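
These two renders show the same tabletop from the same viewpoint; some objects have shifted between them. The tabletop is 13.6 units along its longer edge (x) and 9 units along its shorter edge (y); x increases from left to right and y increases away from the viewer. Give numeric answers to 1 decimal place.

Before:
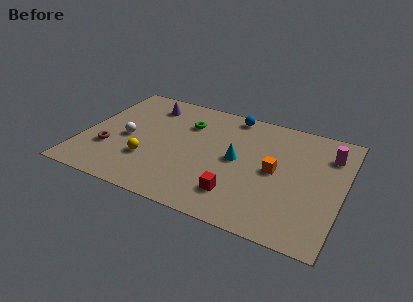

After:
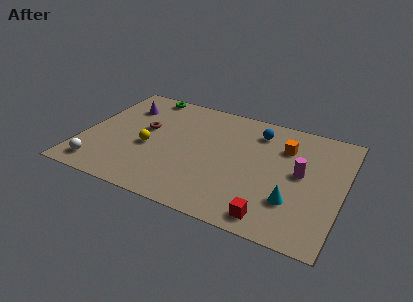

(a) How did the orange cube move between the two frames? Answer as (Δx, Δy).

(0.3, 2.0)

The orange cube was at about (10.1, 4.5) and moved to about (10.4, 6.5).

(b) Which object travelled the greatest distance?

the cyan cone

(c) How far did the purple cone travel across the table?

1.3

The purple cone was near (3.0, 7.3) before and (1.8, 6.7) after, so it travelled √(1.2² + 0.6²) ≈ 1.3 units.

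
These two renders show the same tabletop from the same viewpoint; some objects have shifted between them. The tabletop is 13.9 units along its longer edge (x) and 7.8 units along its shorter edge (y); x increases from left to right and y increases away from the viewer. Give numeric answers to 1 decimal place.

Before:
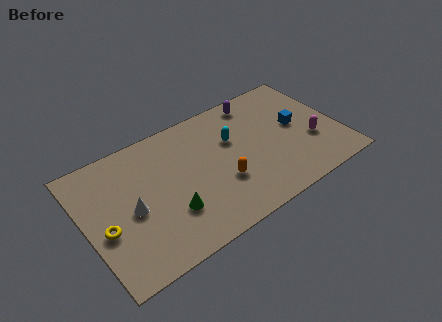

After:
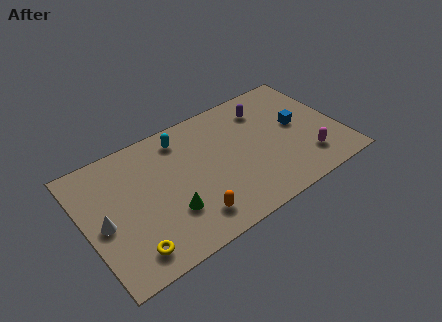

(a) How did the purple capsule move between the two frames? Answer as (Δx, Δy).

(0.3, -0.7)

The purple capsule started near (9.9, 6.8) and ended near (10.2, 6.1).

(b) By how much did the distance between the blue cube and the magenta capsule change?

+0.9

Before: roughly 1.5 units apart; after: 2.4. That's 0.9 units further apart.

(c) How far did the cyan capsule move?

3.0

The cyan capsule moved from about (8.2, 5.0) to (5.6, 6.5), a distance of √(2.6² + 1.5²) ≈ 3.0.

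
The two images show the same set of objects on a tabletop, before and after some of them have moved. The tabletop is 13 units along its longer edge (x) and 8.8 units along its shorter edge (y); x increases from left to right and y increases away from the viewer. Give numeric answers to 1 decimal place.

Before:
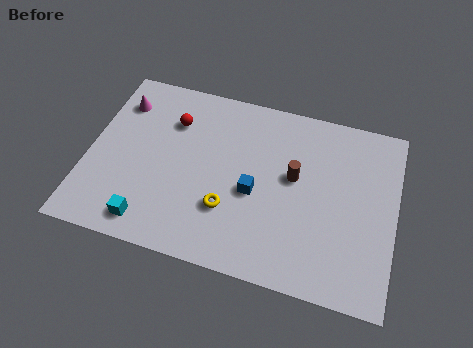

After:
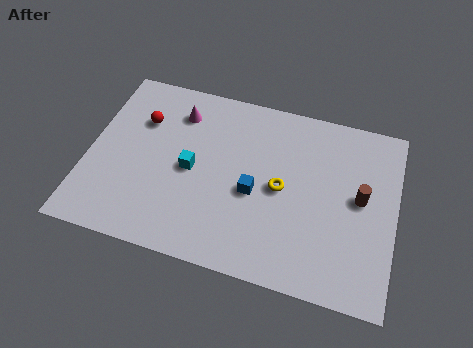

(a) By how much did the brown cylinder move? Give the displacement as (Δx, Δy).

(2.8, -0.3)

The brown cylinder started near (8.7, 5.0) and ended near (11.5, 4.7).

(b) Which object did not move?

the blue cube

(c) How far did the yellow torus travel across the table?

2.6

The yellow torus was near (6.1, 2.7) before and (8.2, 4.3) after, so it travelled √(2.1² + 1.6²) ≈ 2.6 units.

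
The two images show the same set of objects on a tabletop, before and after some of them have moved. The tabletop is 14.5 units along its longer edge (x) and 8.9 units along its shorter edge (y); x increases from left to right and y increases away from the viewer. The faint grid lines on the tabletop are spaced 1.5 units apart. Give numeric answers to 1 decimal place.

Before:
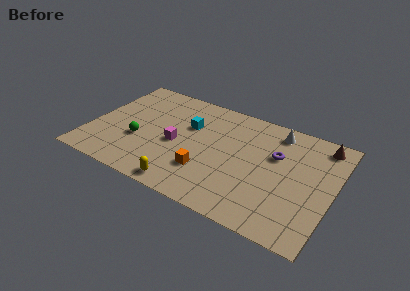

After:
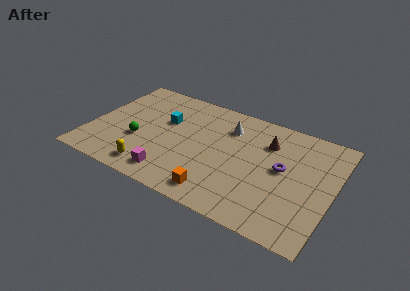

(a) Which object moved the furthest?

the brown cone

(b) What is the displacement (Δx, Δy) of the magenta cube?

(0.1, -2.6)

The magenta cube was at about (5.2, 4.0) and moved to about (5.3, 1.4).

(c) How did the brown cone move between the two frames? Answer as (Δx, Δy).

(-3.1, -1.2)

From the two frames, the brown cone sits at roughly (13.5, 7.7) before and (10.4, 6.5) after.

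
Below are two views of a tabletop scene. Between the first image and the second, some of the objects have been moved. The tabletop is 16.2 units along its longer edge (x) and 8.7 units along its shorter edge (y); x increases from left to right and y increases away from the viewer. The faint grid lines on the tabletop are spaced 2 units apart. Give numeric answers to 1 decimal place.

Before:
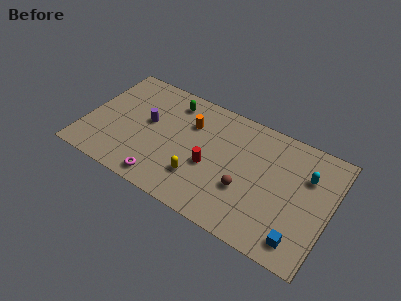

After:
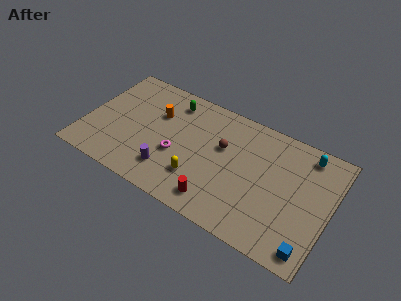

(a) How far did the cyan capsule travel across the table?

1.5

The cyan capsule moved from about (14.5, 6.0) to (14.3, 7.5), a distance of √(0.2² + 1.5²) ≈ 1.5.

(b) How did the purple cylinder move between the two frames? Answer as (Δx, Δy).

(1.9, -2.9)

The purple cylinder was at about (4.0, 4.9) and moved to about (5.9, 2.0).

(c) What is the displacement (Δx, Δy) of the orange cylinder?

(-2.2, -0.3)

The orange cylinder started near (6.7, 6.1) and ended near (4.5, 5.8).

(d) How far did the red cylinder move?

2.3

The red cylinder moved from about (8.4, 3.6) to (9.2, 1.4), a distance of √(0.8² + 2.2²) ≈ 2.3.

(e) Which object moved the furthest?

the purple cylinder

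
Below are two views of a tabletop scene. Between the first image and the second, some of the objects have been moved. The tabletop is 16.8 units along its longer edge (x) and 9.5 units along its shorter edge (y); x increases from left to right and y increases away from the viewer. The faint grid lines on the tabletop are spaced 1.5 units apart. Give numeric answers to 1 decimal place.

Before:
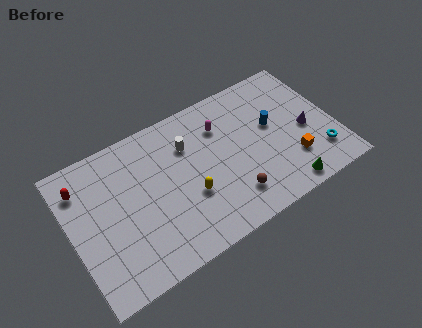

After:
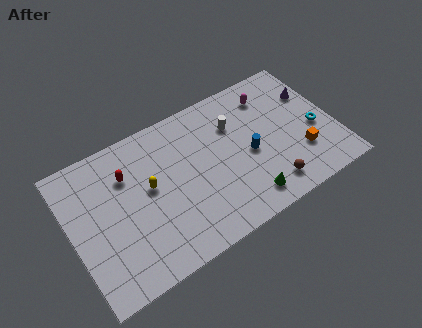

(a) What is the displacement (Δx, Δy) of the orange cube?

(0.6, 0.2)

The orange cube was at about (13.8, 2.6) and moved to about (14.4, 2.8).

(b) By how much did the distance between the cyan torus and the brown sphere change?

-1.5

The distance was about 5.7 in the first image and 4.2 in the second, so they moved 1.5 units closer together.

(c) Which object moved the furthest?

the magenta capsule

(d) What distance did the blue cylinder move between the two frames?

2.1

The blue cylinder moved from about (13.0, 5.5) to (11.3, 4.3), a distance of √(1.7² + 1.2²) ≈ 2.1.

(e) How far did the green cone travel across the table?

2.5

The green cone moved from about (13.0, 1.0) to (10.6, 1.5), a distance of √(2.4² + 0.5²) ≈ 2.5.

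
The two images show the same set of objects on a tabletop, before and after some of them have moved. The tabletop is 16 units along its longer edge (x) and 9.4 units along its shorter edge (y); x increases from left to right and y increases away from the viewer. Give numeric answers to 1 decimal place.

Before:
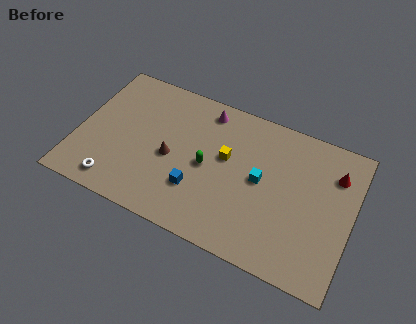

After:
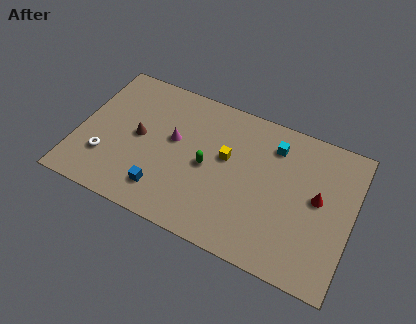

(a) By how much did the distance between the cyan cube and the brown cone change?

+2.9

The distance was about 5.2 in the first image and 8.1 in the second, so they moved 2.9 units further apart.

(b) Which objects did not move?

the green capsule and the yellow cube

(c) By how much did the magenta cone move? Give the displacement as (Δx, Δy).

(-1.6, -2.7)

The magenta cone was at about (7.1, 8.1) and moved to about (5.5, 5.4).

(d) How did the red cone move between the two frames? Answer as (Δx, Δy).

(-0.8, -1.9)

The red cone was at about (14.8, 7.0) and moved to about (14.0, 5.1).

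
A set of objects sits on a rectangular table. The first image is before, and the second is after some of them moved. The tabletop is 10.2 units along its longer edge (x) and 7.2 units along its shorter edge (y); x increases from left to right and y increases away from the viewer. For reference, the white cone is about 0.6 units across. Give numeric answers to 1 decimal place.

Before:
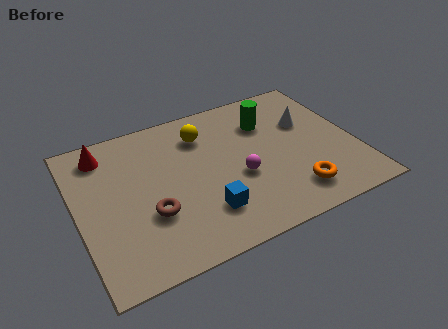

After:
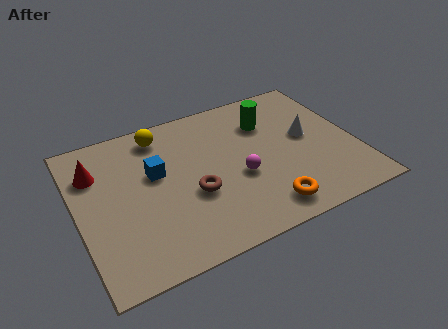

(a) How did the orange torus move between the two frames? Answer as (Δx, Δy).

(-1.1, -0.3)

From the two frames, the orange torus sits at roughly (7.6, 1.4) before and (6.5, 1.1) after.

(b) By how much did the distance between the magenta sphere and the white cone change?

-0.4

They were about 3.3 units apart before and 2.9 after — 0.4 units closer together.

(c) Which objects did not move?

the green cylinder and the magenta sphere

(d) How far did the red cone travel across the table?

0.9

From (1.2, 6.0) to (0.8, 5.2), the red cone covered √(0.4² + 0.8²) ≈ 0.9 units.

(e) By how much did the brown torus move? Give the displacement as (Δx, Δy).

(1.6, 0.3)

The brown torus started near (2.5, 2.5) and ended near (4.1, 2.8).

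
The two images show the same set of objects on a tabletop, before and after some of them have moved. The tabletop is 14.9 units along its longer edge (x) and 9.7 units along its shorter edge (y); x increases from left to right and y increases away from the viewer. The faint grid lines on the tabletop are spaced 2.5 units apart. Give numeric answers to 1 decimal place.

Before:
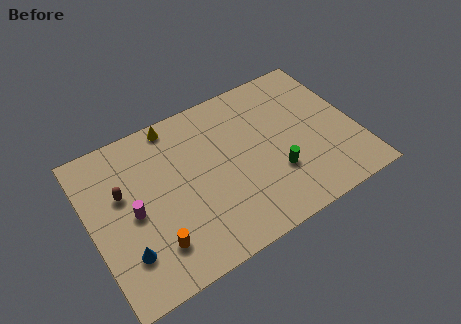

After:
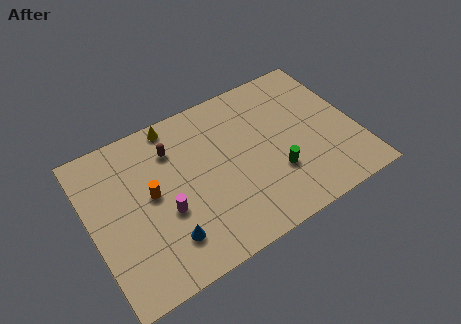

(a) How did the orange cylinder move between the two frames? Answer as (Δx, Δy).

(0.3, 3.0)

The orange cylinder started near (3.1, 2.2) and ended near (3.4, 5.2).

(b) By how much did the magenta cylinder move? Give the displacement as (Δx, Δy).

(1.7, -0.8)

The magenta cylinder was at about (2.3, 4.6) and moved to about (4.0, 3.8).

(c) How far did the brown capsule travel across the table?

3.3

The brown capsule moved from about (1.9, 6.0) to (4.9, 7.3), a distance of √(3.0² + 1.3²) ≈ 3.3.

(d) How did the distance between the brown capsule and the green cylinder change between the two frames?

-2.0

The distance was about 8.7 in the first image and 6.7 in the second, so they moved 2.0 units closer together.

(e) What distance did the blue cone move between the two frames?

2.2

From (1.6, 2.5) to (3.8, 2.2), the blue cone covered √(2.2² + 0.3²) ≈ 2.2 units.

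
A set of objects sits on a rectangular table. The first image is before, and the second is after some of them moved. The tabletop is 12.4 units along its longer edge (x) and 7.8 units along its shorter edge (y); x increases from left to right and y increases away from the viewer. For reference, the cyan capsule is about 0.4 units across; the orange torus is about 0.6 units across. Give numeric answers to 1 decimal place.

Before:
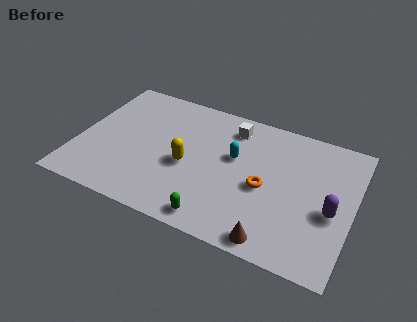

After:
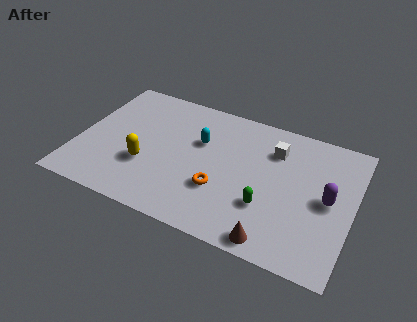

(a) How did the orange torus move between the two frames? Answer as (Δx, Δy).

(-1.9, -0.9)

From the two frames, the orange torus sits at roughly (8.5, 3.5) before and (6.6, 2.6) after.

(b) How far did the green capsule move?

2.6

The green capsule moved from about (6.6, 0.9) to (8.7, 2.5), a distance of √(2.1² + 1.6²) ≈ 2.6.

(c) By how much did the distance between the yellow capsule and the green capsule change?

+2.5

They were about 3.0 units apart before and 5.5 after — 2.5 units further apart.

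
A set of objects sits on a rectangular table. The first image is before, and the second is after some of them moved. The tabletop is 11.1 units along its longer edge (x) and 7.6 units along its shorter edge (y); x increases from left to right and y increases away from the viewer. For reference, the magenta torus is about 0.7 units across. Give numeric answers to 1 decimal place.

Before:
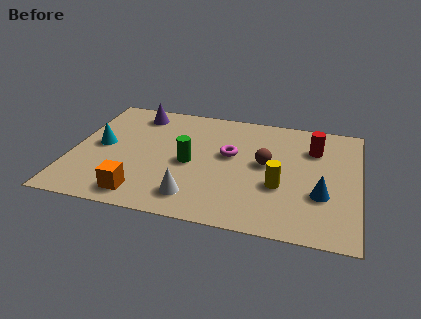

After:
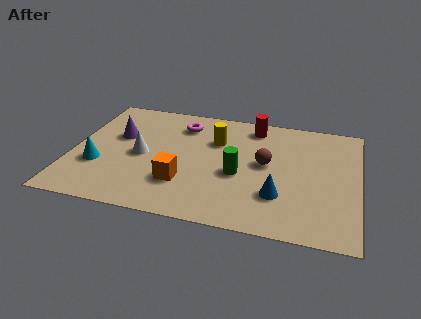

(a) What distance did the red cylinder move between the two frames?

2.6

The red cylinder moved from about (9.3, 5.5) to (6.9, 6.5), a distance of √(2.4² + 1.0²) ≈ 2.6.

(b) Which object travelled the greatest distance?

the yellow cylinder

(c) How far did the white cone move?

3.1

The white cone was near (4.9, 1.4) before and (2.7, 3.6) after, so it travelled √(2.2² + 2.2²) ≈ 3.1 units.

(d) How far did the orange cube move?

1.9

The orange cube moved from about (2.9, 1.1) to (4.4, 2.2), a distance of √(1.5² + 1.1²) ≈ 1.9.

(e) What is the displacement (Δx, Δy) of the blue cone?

(-1.6, -0.4)

From the two frames, the blue cone sits at roughly (9.7, 2.6) before and (8.1, 2.2) after.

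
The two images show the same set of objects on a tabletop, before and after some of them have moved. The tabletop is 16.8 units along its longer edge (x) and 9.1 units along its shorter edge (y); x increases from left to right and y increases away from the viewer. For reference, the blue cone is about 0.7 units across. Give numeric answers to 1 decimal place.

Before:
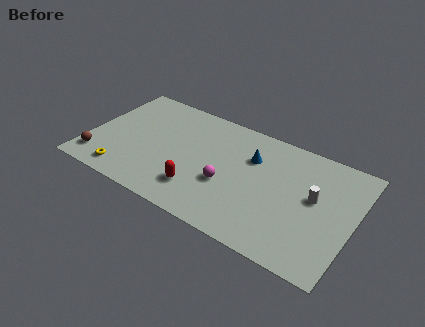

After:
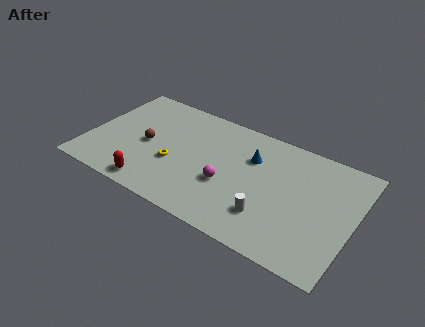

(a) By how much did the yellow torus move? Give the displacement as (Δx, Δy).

(2.9, 2.2)

The yellow torus started near (2.7, 1.3) and ended near (5.6, 3.5).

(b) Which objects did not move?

the magenta sphere and the blue cone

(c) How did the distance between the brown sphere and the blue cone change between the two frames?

-3.6

The distance was about 10.4 in the first image and 6.8 in the second, so they moved 3.6 units closer together.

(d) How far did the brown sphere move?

3.8

From (0.9, 1.7) to (3.7, 4.3), the brown sphere covered √(2.8² + 2.6²) ≈ 3.8 units.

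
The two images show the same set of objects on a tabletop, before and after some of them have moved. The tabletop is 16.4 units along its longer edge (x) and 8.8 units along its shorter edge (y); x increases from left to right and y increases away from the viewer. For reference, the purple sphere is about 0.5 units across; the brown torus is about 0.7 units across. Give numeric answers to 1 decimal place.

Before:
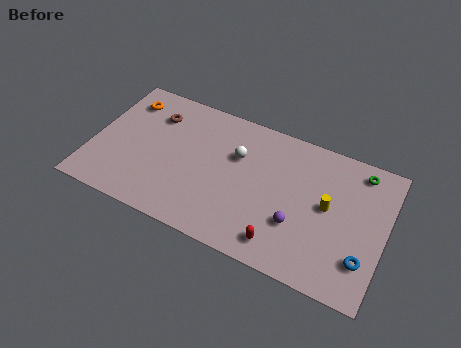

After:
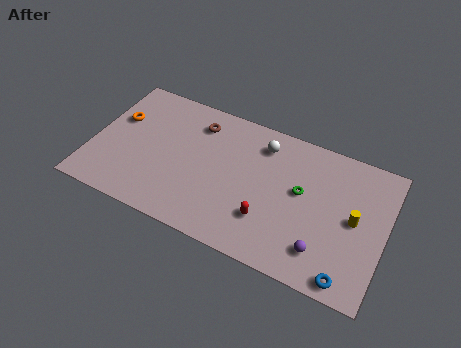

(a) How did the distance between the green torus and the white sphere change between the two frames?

-3.7

Before: roughly 6.9 units apart; after: 3.2. That's 3.7 units closer together.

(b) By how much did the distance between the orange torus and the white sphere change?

+1.6

The distance was about 6.6 in the first image and 8.2 in the second, so they moved 1.6 units further apart.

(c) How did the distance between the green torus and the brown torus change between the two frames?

-5.1

Before: roughly 11.5 units apart; after: 6.4. That's 5.1 units closer together.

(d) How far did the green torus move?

4.0

The green torus moved from about (14.7, 7.6) to (11.7, 5.0), a distance of √(3.0² + 2.6²) ≈ 4.0.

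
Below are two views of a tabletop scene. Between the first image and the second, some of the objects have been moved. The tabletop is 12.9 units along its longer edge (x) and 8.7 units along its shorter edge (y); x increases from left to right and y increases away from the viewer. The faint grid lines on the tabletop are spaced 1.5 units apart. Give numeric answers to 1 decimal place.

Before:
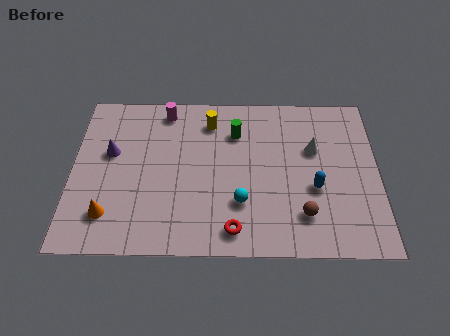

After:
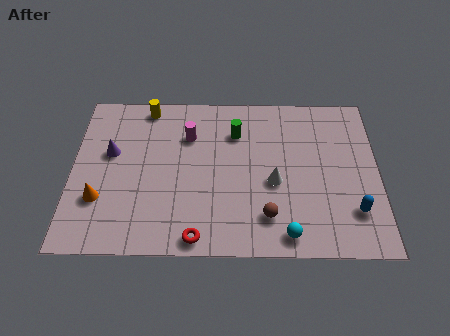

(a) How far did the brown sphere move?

1.5

The brown sphere was near (9.7, 2.0) before and (8.2, 1.9) after, so it travelled √(1.5² + 0.1²) ≈ 1.5 units.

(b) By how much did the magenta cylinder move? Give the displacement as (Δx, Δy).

(1.0, -1.4)

The magenta cylinder started near (3.9, 7.6) and ended near (4.9, 6.2).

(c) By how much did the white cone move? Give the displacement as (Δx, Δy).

(-1.7, -1.8)

The white cone started near (10.2, 5.5) and ended near (8.5, 3.7).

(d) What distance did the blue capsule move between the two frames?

2.0

The blue capsule was near (10.2, 3.4) before and (11.8, 2.2) after, so it travelled √(1.6² + 1.2²) ≈ 2.0 units.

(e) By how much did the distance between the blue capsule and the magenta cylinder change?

+0.4

They were about 7.6 units apart before and 8.0 after — 0.4 units further apart.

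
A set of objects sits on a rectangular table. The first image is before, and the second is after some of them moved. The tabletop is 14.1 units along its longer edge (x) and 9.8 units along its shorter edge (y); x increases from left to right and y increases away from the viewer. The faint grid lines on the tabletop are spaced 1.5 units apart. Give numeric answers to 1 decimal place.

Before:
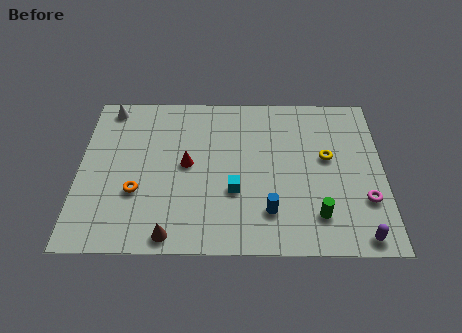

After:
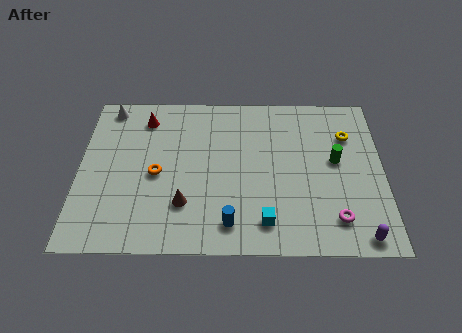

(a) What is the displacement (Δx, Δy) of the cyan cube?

(1.4, -1.8)

From the two frames, the cyan cube sits at roughly (7.2, 3.5) before and (8.6, 1.7) after.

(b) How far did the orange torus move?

1.4

From (2.7, 3.4) to (3.6, 4.5), the orange torus covered √(0.9² + 1.1²) ≈ 1.4 units.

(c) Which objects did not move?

the purple capsule and the white cone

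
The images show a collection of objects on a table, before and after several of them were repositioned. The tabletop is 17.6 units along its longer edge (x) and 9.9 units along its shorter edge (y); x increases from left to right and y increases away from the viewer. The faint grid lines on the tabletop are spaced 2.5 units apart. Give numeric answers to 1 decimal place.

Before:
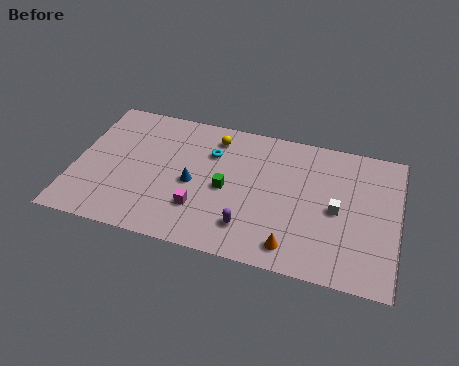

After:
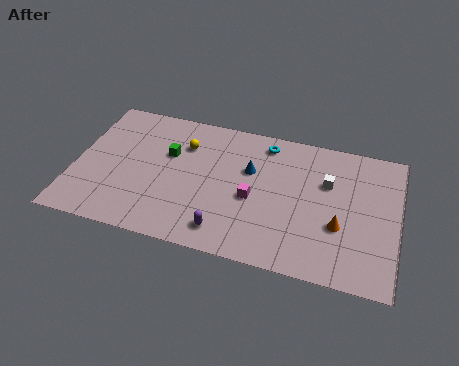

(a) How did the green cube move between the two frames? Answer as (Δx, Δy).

(-3.3, 1.7)

The green cube started near (8.3, 4.6) and ended near (5.0, 6.3).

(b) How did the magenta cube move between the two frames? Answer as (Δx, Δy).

(2.8, 1.5)

The magenta cube started near (7.0, 2.8) and ended near (9.8, 4.3).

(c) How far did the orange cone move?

3.2

From (12.1, 1.5) to (14.5, 3.6), the orange cone covered √(2.4² + 2.1²) ≈ 3.2 units.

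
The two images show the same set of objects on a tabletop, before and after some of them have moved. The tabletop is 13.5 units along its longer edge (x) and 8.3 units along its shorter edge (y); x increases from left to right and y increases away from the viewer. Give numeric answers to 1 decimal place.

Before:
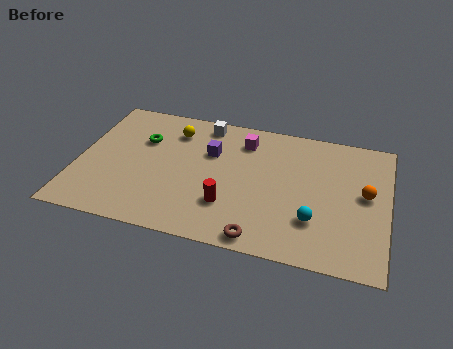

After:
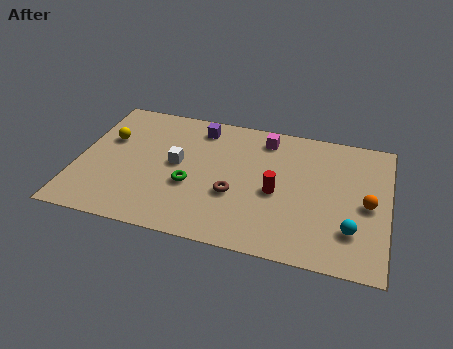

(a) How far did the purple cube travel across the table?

1.6

From (5.7, 5.5) to (5.1, 7.0), the purple cube covered √(0.6² + 1.5²) ≈ 1.6 units.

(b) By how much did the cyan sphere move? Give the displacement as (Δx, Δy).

(1.6, -0.2)

The cyan sphere started near (10.4, 2.4) and ended near (12.0, 2.2).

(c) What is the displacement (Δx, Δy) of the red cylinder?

(2.0, 1.3)

From the two frames, the red cylinder sits at roughly (6.7, 2.4) before and (8.7, 3.7) after.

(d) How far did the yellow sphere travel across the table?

3.0

The yellow sphere moved from about (4.0, 6.5) to (1.2, 5.3), a distance of √(2.8² + 1.2²) ≈ 3.0.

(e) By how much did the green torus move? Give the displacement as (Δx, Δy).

(2.3, -2.4)

The green torus started near (2.7, 5.6) and ended near (5.0, 3.2).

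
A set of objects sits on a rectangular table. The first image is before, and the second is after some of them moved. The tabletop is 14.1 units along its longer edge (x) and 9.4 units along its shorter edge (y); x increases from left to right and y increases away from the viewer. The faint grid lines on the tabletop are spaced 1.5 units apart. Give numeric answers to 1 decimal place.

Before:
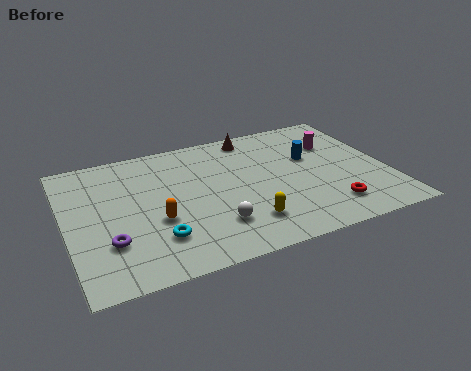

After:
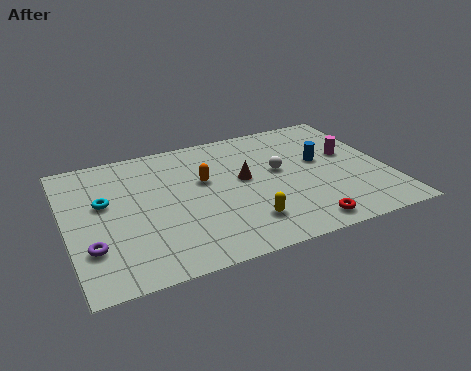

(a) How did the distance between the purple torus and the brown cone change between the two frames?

-1.5

They were about 8.8 units apart before and 7.3 after — 1.5 units closer together.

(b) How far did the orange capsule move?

3.1

The orange capsule was near (3.8, 3.6) before and (6.1, 5.7) after, so it travelled √(2.3² + 2.1²) ≈ 3.1 units.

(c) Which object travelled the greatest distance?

the white sphere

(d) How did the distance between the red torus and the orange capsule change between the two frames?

-1.6

They were about 7.6 units apart before and 6.0 after — 1.6 units closer together.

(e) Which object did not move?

the yellow capsule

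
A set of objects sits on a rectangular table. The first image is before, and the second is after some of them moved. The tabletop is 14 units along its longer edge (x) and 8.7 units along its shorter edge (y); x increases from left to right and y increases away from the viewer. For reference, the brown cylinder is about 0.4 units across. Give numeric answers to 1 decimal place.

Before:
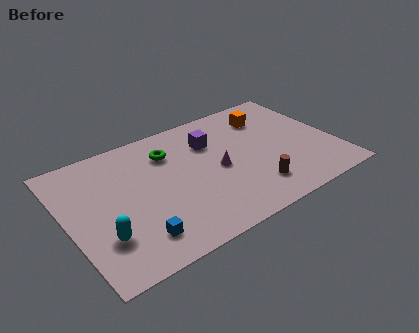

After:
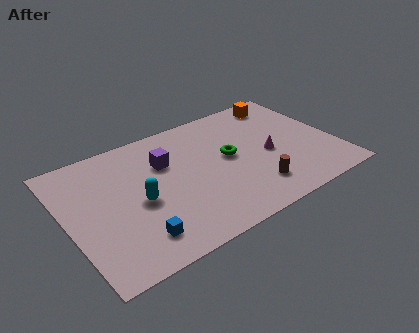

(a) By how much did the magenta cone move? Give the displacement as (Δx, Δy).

(2.7, -0.2)

The magenta cone was at about (7.8, 4.1) and moved to about (10.5, 3.9).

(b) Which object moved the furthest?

the green torus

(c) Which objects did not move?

the brown cylinder and the blue cube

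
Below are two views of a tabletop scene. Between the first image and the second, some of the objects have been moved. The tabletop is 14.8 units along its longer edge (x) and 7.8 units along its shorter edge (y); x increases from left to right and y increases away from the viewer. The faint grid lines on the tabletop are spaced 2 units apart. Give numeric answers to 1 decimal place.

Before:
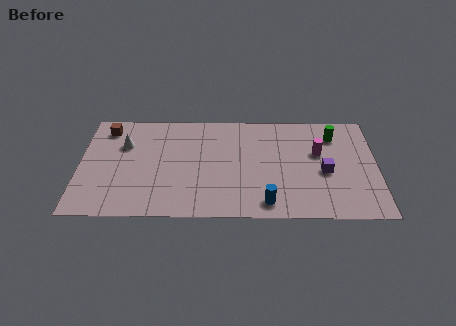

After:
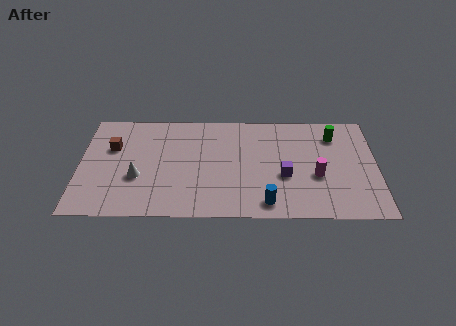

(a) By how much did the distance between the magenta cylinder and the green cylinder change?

+1.6

Before: roughly 1.5 units apart; after: 3.1. That's 1.6 units further apart.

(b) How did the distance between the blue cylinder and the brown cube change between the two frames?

-1.0

The distance was about 9.7 in the first image and 8.7 in the second, so they moved 1.0 units closer together.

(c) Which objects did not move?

the green cylinder and the blue cylinder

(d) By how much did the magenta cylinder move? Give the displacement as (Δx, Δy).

(-0.1, -1.7)

The magenta cylinder was at about (11.9, 4.8) and moved to about (11.8, 3.1).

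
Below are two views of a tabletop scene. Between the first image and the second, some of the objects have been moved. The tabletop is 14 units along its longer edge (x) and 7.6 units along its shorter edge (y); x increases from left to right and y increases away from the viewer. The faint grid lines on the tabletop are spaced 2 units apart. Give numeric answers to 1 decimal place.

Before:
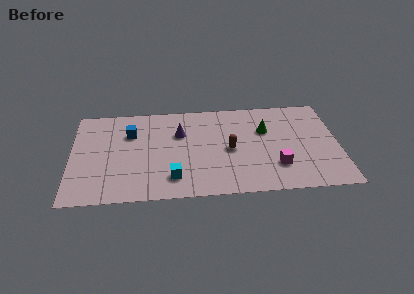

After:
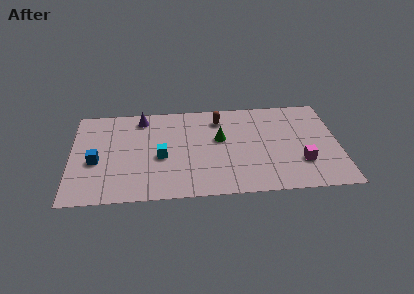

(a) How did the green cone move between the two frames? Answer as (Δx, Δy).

(-2.4, -0.5)

The green cone started near (10.2, 5.0) and ended near (7.8, 4.5).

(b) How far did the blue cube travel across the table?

2.8

The blue cube moved from about (3.1, 5.3) to (1.3, 3.2), a distance of √(1.8² + 2.1²) ≈ 2.8.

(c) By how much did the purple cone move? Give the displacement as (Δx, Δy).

(-2.0, 1.4)

The purple cone started near (5.7, 5.1) and ended near (3.7, 6.5).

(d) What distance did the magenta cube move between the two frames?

1.3

The magenta cube moved from about (10.7, 2.1) to (12.0, 2.3), a distance of √(1.3² + 0.2²) ≈ 1.3.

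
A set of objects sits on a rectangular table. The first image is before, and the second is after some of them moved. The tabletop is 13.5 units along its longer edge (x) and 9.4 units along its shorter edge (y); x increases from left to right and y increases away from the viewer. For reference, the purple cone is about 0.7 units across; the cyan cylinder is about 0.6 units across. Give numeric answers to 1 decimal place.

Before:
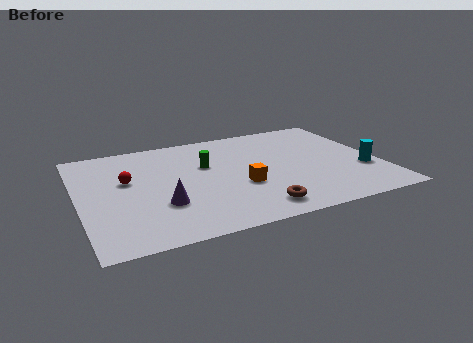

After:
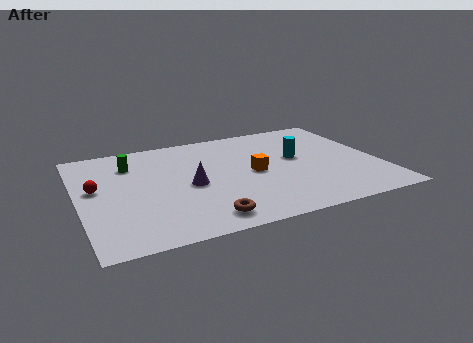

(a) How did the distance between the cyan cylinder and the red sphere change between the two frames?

-1.7

Before: roughly 10.8 units apart; after: 9.1. That's 1.7 units closer together.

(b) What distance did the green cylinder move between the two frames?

3.5

The green cylinder moved from about (5.8, 5.9) to (2.5, 7.1), a distance of √(3.3² + 1.2²) ≈ 3.5.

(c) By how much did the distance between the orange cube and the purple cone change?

-0.7

They were about 3.6 units apart before and 2.9 after — 0.7 units closer together.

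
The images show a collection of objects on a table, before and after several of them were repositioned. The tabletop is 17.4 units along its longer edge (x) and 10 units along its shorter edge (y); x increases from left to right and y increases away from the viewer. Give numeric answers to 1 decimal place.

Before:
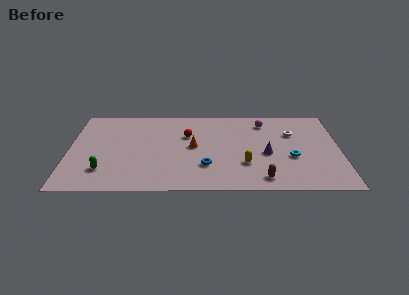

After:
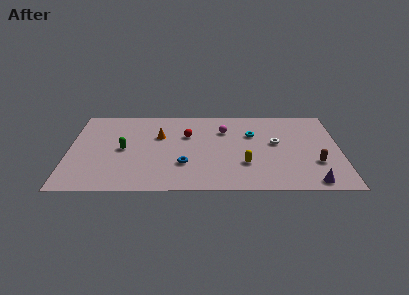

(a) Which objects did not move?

the yellow capsule and the red sphere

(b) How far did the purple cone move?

4.3

The purple cone was near (12.7, 4.3) before and (15.5, 1.0) after, so it travelled √(2.8² + 3.3²) ≈ 4.3 units.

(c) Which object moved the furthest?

the purple cone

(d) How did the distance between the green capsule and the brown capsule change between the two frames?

+2.3

They were about 10.1 units apart before and 12.4 after — 2.3 units further apart.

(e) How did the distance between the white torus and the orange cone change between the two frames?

+1.0

The distance was about 6.6 in the first image and 7.6 in the second, so they moved 1.0 units further apart.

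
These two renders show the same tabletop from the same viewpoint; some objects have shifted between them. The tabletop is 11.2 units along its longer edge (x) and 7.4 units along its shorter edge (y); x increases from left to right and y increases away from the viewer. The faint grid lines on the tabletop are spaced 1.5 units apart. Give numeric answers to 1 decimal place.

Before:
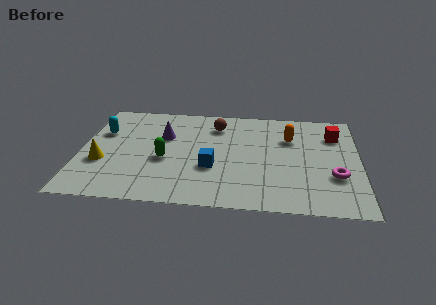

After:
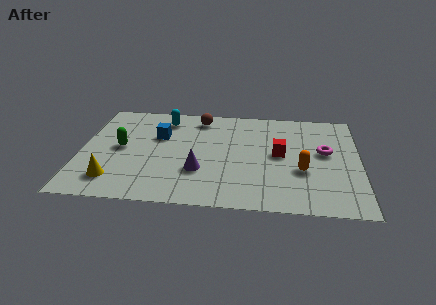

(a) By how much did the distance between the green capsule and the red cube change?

-0.8

Before: roughly 7.2 units apart; after: 6.4. That's 0.8 units closer together.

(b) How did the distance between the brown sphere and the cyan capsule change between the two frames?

-3.3

They were about 4.7 units apart before and 1.4 after — 3.3 units closer together.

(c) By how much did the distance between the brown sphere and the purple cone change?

+1.6

Before: roughly 2.3 units apart; after: 3.9. That's 1.6 units further apart.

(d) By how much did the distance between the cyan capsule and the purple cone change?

+1.5

The distance was about 2.5 in the first image and 4.0 in the second, so they moved 1.5 units further apart.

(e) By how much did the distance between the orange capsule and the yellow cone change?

-0.3

They were about 7.9 units apart before and 7.6 after — 0.3 units closer together.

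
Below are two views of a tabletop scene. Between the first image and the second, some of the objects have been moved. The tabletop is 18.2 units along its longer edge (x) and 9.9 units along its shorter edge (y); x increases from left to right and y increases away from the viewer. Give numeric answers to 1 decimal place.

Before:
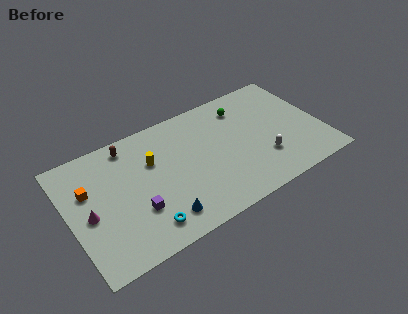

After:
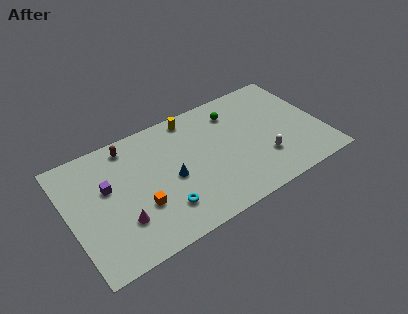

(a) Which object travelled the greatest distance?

the orange cube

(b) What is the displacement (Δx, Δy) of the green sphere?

(-0.7, -0.1)

The green sphere started near (13.0, 7.9) and ended near (12.3, 7.8).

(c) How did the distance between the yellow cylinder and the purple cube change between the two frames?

+3.4

The distance was about 3.7 in the first image and 7.1 in the second, so they moved 3.4 units further apart.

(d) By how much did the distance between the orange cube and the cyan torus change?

-4.0

They were about 5.8 units apart before and 1.8 after — 4.0 units closer together.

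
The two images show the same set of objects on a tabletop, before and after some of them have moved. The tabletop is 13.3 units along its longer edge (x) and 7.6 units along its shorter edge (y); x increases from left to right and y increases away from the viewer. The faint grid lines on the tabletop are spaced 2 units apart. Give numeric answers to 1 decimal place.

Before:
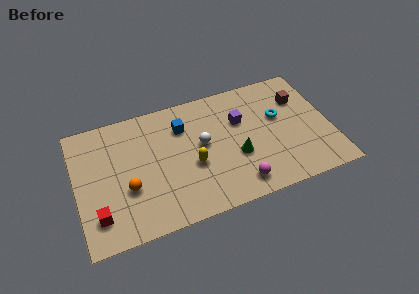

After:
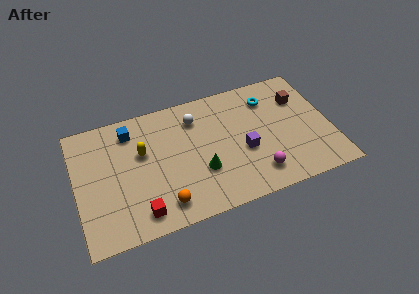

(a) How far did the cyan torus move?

1.4

The cyan torus moved from about (10.7, 4.6) to (10.3, 5.9), a distance of √(0.4² + 1.3²) ≈ 1.4.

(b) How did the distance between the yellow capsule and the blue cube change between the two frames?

-0.9

Before: roughly 2.5 units apart; after: 1.6. That's 0.9 units closer together.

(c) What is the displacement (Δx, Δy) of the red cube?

(2.1, -0.5)

From the two frames, the red cube sits at roughly (1.0, 1.7) before and (3.1, 1.2) after.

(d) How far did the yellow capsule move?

3.0

The yellow capsule moved from about (6.0, 3.1) to (3.5, 4.7), a distance of √(2.5² + 1.6²) ≈ 3.0.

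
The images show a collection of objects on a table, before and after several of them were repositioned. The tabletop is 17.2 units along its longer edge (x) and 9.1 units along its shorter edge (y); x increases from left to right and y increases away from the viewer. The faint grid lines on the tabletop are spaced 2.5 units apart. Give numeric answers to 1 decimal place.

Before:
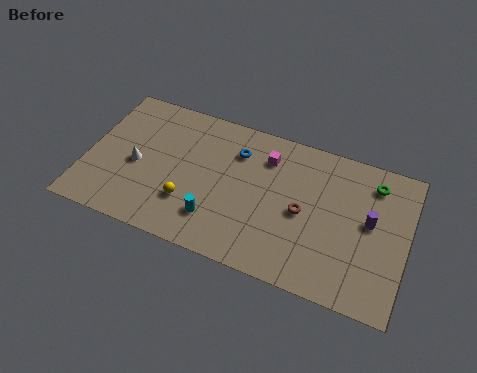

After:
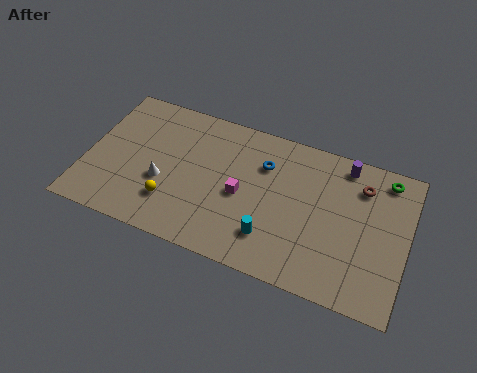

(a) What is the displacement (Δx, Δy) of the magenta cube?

(-1.1, -2.8)

The magenta cube was at about (9.5, 7.0) and moved to about (8.4, 4.2).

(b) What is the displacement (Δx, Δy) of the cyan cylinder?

(3.0, 0.0)

The cyan cylinder was at about (7.2, 2.2) and moved to about (10.2, 2.2).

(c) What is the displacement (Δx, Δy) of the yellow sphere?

(-0.9, -0.3)

The yellow sphere started near (5.7, 2.7) and ended near (4.8, 2.4).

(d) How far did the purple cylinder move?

3.4

The purple cylinder was near (15.2, 5.0) before and (13.6, 8.0) after, so it travelled √(1.6² + 3.0²) ≈ 3.4 units.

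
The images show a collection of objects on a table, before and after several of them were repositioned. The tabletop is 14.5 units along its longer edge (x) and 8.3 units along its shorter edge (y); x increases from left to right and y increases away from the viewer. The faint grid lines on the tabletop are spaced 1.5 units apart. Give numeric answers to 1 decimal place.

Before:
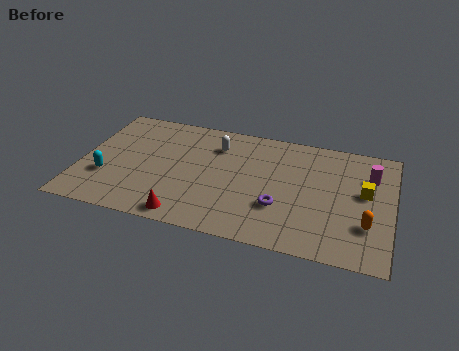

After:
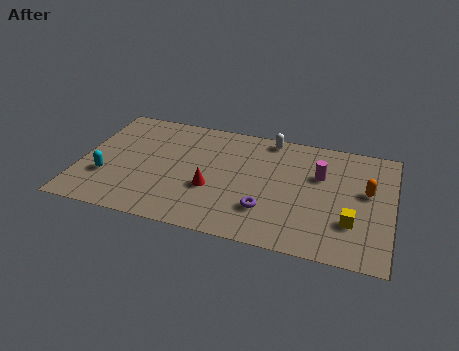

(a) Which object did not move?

the cyan capsule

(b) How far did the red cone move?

2.4

The red cone was near (5.2, 0.9) before and (6.2, 3.1) after, so it travelled √(1.0² + 2.2²) ≈ 2.4 units.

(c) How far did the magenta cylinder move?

2.4

The magenta cylinder moved from about (13.4, 5.9) to (11.1, 5.4), a distance of √(2.3² + 0.5²) ≈ 2.4.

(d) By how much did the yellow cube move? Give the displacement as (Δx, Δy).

(-0.5, -2.2)

From the two frames, the yellow cube sits at roughly (13.2, 4.7) before and (12.7, 2.5) after.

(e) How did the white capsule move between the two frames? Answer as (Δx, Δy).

(2.4, 1.2)

From the two frames, the white capsule sits at roughly (6.2, 6.3) before and (8.6, 7.5) after.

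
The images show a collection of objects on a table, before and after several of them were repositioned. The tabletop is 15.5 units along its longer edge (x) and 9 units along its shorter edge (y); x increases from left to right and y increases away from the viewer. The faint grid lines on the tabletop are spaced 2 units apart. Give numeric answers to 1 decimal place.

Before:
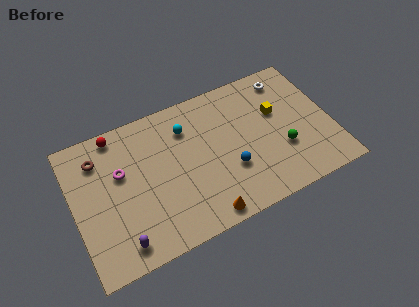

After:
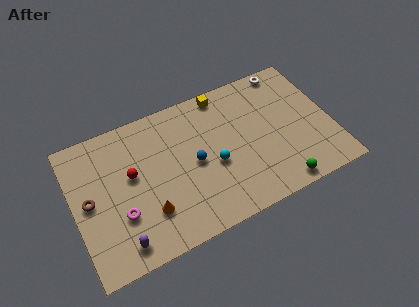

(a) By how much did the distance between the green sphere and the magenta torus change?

-0.3

They were about 9.8 units apart before and 9.5 after — 0.3 units closer together.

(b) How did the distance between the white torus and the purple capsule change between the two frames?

+0.4

Before: roughly 12.6 units apart; after: 13.0. That's 0.4 units further apart.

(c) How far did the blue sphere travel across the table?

2.4

From (9.2, 3.1) to (7.2, 4.4), the blue sphere covered √(2.0² + 1.3²) ≈ 2.4 units.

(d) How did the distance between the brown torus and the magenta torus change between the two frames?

+0.5

They were about 1.8 units apart before and 2.3 after — 0.5 units further apart.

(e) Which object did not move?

the purple capsule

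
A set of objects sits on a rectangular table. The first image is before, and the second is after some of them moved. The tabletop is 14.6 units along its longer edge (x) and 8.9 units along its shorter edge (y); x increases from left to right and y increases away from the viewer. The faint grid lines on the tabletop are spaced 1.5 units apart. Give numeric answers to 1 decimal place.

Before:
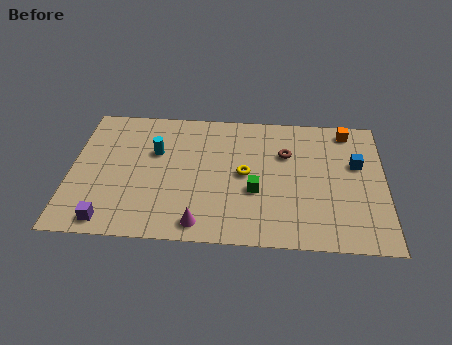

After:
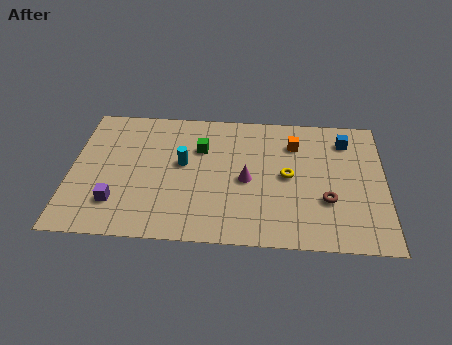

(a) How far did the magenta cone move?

3.7

The magenta cone was near (6.1, 1.1) before and (8.2, 4.1) after, so it travelled √(2.1² + 3.0²) ≈ 3.7 units.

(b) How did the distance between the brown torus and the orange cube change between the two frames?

+0.6

Before: roughly 3.4 units apart; after: 4.0. That's 0.6 units further apart.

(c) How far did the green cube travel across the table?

3.7

The green cube moved from about (8.6, 3.4) to (6.0, 6.1), a distance of √(2.6² + 2.7²) ≈ 3.7.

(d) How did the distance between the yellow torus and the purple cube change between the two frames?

+1.1

They were about 7.1 units apart before and 8.2 after — 1.1 units further apart.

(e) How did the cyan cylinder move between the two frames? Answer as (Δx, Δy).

(1.3, -0.7)

From the two frames, the cyan cylinder sits at roughly (3.9, 5.7) before and (5.2, 5.0) after.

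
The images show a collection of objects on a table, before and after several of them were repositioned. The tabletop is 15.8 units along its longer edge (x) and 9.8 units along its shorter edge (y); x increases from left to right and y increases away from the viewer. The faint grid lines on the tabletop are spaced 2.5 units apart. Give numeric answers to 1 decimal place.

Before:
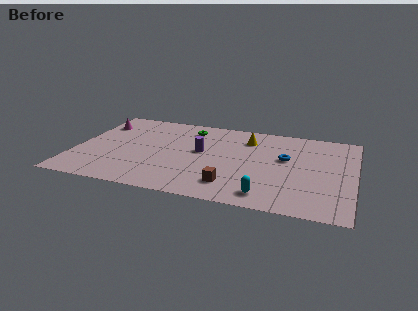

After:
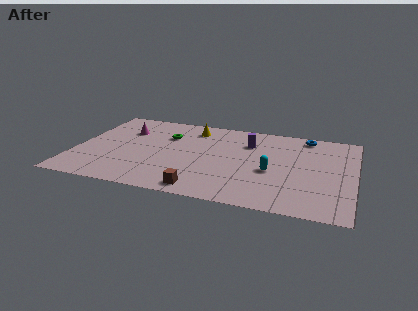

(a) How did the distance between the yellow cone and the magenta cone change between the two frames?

-4.6

Before: roughly 8.6 units apart; after: 4.0. That's 4.6 units closer together.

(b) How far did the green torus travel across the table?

1.7

The green torus was near (6.2, 8.0) before and (5.0, 6.8) after, so it travelled √(1.2² + 1.2²) ≈ 1.7 units.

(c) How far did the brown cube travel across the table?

1.8

The brown cube moved from about (9.1, 2.0) to (7.5, 1.1), a distance of √(1.6² + 0.9²) ≈ 1.8.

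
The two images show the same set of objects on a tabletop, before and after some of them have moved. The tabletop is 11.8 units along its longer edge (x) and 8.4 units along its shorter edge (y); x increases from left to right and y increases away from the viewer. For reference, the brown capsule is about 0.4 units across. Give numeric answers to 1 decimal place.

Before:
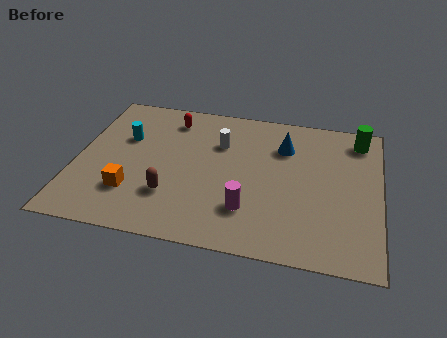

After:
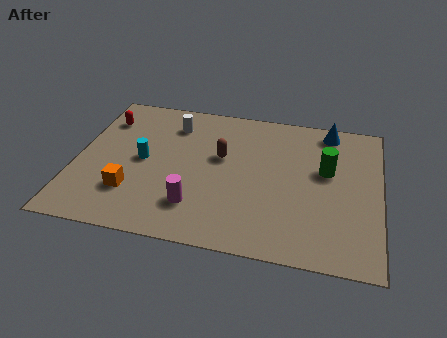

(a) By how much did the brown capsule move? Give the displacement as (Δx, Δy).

(1.8, 2.6)

The brown capsule started near (3.8, 2.4) and ended near (5.6, 5.0).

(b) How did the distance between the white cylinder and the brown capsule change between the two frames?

-1.2

The distance was about 3.8 in the first image and 2.6 in the second, so they moved 1.2 units closer together.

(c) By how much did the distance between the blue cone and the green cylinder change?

-0.7

Before: roughly 3.1 units apart; after: 2.4. That's 0.7 units closer together.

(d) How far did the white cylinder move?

2.1

From (5.5, 5.8) to (3.6, 6.6), the white cylinder covered √(1.9² + 0.8²) ≈ 2.1 units.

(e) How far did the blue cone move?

2.1

The blue cone was near (8.0, 6.1) before and (9.7, 7.4) after, so it travelled √(1.7² + 1.3²) ≈ 2.1 units.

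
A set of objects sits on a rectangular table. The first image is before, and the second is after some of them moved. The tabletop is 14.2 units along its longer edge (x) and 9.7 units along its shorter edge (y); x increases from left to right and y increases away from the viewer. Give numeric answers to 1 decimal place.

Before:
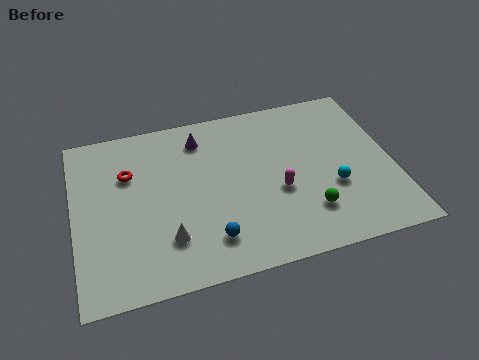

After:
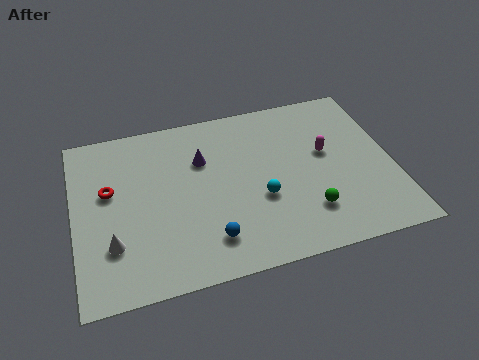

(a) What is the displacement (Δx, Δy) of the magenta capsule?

(2.3, 1.7)

From the two frames, the magenta capsule sits at roughly (9.0, 3.9) before and (11.3, 5.6) after.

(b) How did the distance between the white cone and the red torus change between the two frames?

-1.4

The distance was about 4.4 in the first image and 3.0 in the second, so they moved 1.4 units closer together.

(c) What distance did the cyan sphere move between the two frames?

3.2

From (11.4, 3.5) to (8.2, 3.7), the cyan sphere covered √(3.2² + 0.2²) ≈ 3.2 units.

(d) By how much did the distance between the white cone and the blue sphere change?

+2.4

They were about 1.9 units apart before and 4.3 after — 2.4 units further apart.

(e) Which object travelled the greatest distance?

the cyan sphere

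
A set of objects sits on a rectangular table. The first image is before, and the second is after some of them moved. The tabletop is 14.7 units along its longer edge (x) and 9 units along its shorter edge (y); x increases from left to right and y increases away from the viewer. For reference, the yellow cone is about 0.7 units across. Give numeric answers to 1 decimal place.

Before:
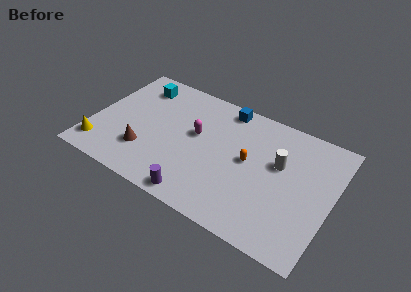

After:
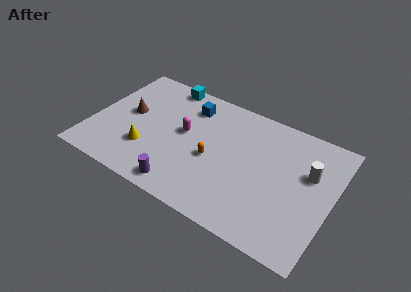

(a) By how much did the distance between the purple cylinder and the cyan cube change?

-0.6

The distance was about 8.0 in the first image and 7.4 in the second, so they moved 0.6 units closer together.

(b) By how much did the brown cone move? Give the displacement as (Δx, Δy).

(-1.4, 2.4)

The brown cone started near (3.5, 2.5) and ended near (2.1, 4.9).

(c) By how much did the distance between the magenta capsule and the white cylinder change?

+2.5

They were about 5.1 units apart before and 7.6 after — 2.5 units further apart.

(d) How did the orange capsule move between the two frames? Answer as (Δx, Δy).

(-2.1, -0.9)

From the two frames, the orange capsule sits at roughly (9.6, 4.8) before and (7.5, 3.9) after.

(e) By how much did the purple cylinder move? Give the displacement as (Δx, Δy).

(-1.0, 0.2)

From the two frames, the purple cylinder sits at roughly (7.1, 0.9) before and (6.1, 1.1) after.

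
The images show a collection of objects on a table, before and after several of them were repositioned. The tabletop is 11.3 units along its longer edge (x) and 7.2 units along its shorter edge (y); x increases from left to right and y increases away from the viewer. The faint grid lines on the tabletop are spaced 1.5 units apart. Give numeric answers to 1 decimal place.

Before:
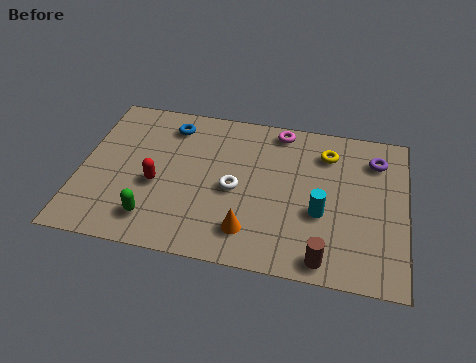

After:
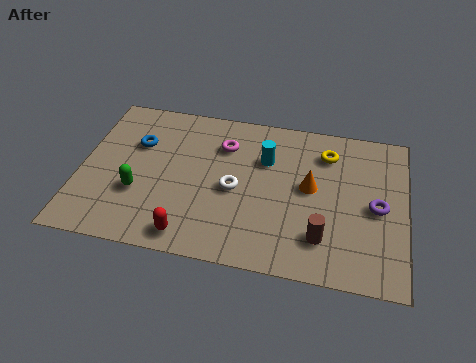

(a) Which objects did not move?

the yellow torus and the white torus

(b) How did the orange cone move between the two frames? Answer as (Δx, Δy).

(2.0, 2.4)

The orange cone started near (6.0, 1.5) and ended near (8.0, 3.9).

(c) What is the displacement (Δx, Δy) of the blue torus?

(-1.1, -1.1)

The blue torus started near (3.0, 5.9) and ended near (1.9, 4.8).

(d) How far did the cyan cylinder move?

2.9

The cyan cylinder moved from about (8.4, 2.8) to (6.4, 4.9), a distance of √(2.0² + 2.1²) ≈ 2.9.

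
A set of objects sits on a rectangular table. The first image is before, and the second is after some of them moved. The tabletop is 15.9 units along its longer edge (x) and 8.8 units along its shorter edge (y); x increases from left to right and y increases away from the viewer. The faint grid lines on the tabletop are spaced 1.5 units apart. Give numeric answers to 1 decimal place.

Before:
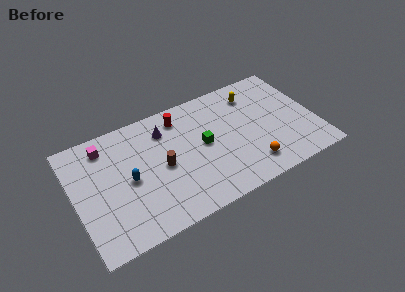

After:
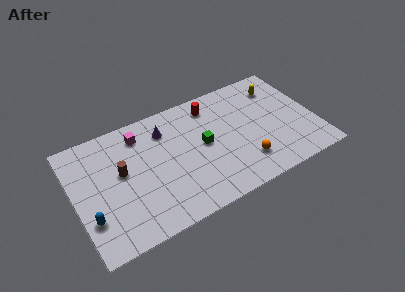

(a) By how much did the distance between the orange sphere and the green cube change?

-0.5

They were about 4.0 units apart before and 3.5 after — 0.5 units closer together.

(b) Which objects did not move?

the purple cone and the green cube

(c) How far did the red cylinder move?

2.1

The red cylinder moved from about (7.3, 7.3) to (9.4, 7.3), a distance of √(2.1² + 0.0²) ≈ 2.1.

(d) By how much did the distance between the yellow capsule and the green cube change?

+1.5

The distance was about 4.4 in the first image and 5.9 in the second, so they moved 1.5 units further apart.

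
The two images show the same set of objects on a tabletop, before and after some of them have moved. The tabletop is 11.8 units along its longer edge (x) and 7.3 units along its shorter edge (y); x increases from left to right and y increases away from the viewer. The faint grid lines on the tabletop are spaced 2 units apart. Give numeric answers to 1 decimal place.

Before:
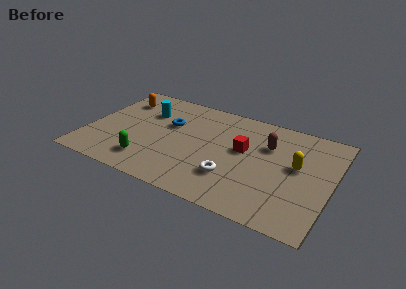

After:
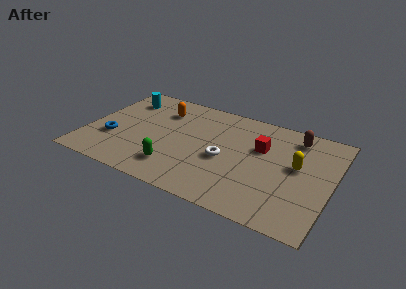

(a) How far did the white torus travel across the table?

1.2

The white torus was near (7.2, 2.1) before and (6.7, 3.2) after, so it travelled √(0.5² + 1.1²) ≈ 1.2 units.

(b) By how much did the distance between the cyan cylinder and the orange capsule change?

+0.4

Before: roughly 1.5 units apart; after: 1.9. That's 0.4 units further apart.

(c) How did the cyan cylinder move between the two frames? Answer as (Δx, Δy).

(-1.2, 0.6)

The cyan cylinder was at about (2.6, 5.1) and moved to about (1.4, 5.7).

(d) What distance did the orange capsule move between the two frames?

2.1

The orange capsule moved from about (1.2, 5.6) to (3.3, 5.5), a distance of √(2.1² + 0.1²) ≈ 2.1.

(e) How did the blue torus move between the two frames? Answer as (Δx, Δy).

(-2.5, -2.1)

The blue torus started near (3.8, 4.6) and ended near (1.3, 2.5).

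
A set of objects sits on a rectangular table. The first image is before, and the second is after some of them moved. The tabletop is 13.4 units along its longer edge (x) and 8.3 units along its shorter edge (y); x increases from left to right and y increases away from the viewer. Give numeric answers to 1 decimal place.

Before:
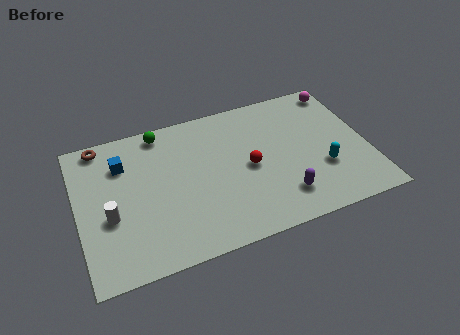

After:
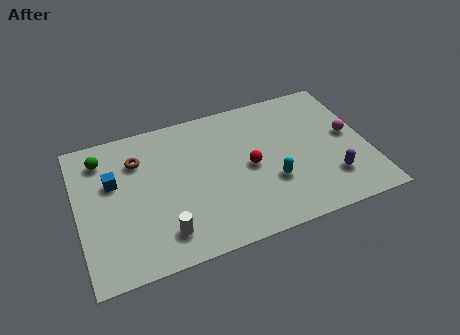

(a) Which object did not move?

the red sphere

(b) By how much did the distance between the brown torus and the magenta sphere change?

-1.5

They were about 11.3 units apart before and 9.8 after — 1.5 units closer together.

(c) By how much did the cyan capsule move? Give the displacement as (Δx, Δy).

(-2.4, 0.0)

From the two frames, the cyan capsule sits at roughly (11.2, 2.8) before and (8.8, 2.8) after.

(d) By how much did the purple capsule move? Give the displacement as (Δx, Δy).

(2.3, 0.3)

The purple capsule was at about (9.2, 1.8) and moved to about (11.5, 2.1).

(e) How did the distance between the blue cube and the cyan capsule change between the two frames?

-2.1

The distance was about 9.6 in the first image and 7.5 in the second, so they moved 2.1 units closer together.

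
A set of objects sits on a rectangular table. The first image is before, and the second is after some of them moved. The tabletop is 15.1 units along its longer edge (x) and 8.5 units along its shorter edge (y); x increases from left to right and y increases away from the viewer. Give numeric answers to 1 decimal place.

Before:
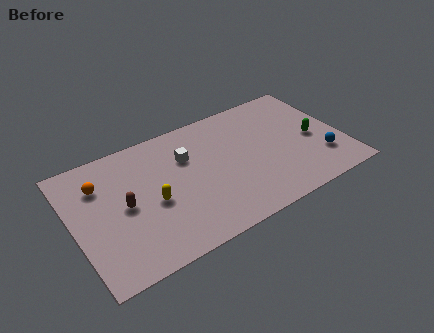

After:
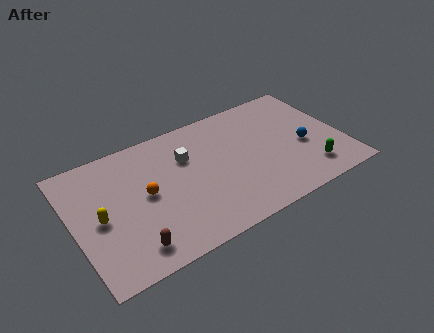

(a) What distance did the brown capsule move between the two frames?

2.8

From (2.8, 4.2) to (2.8, 1.4), the brown capsule covered √(0.0² + 2.8²) ≈ 2.8 units.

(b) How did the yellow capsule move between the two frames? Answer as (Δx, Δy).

(-2.9, 0.3)

The yellow capsule was at about (4.3, 3.7) and moved to about (1.4, 4.0).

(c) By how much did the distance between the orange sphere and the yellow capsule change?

-1.0

The distance was about 3.6 in the first image and 2.6 in the second, so they moved 1.0 units closer together.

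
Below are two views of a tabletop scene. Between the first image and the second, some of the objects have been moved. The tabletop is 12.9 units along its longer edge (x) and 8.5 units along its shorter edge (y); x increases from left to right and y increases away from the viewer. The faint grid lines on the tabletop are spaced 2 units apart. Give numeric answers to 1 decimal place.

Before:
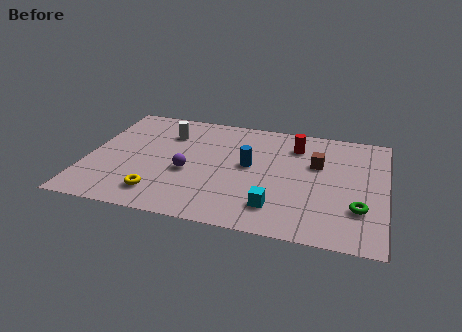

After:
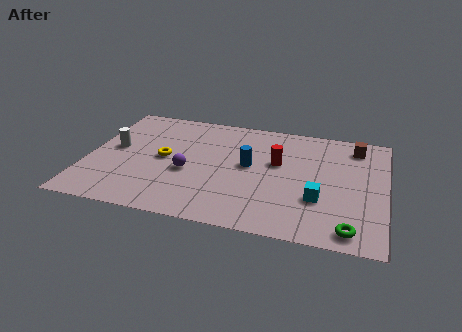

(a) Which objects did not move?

the purple sphere and the blue cylinder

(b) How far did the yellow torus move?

2.7

The yellow torus moved from about (3.3, 1.6) to (3.3, 4.3), a distance of √(0.0² + 2.7²) ≈ 2.7.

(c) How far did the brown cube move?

2.3

From (9.9, 5.4) to (11.5, 7.1), the brown cube covered √(1.6² + 1.7²) ≈ 2.3 units.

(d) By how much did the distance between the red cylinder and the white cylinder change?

+1.5

Before: roughly 5.6 units apart; after: 7.1. That's 1.5 units further apart.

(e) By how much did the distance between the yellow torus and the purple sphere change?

-0.8

The distance was about 2.2 in the first image and 1.4 in the second, so they moved 0.8 units closer together.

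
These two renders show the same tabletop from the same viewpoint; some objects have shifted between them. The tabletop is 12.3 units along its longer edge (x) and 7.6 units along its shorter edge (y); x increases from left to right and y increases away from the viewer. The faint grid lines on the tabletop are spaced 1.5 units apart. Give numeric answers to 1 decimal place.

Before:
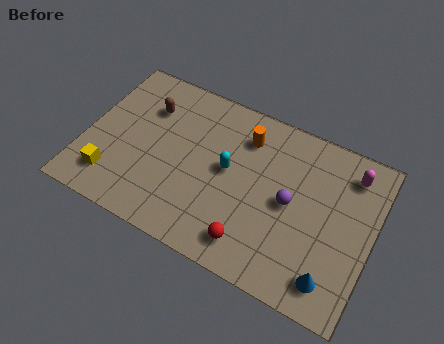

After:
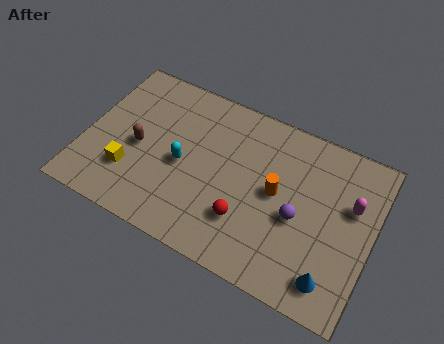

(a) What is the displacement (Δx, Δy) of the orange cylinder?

(1.6, -1.9)

The orange cylinder started near (6.6, 5.9) and ended near (8.2, 4.0).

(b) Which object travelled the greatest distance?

the orange cylinder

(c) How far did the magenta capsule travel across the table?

1.4

The magenta capsule moved from about (11.1, 6.2) to (11.3, 4.8), a distance of √(0.2² + 1.4²) ≈ 1.4.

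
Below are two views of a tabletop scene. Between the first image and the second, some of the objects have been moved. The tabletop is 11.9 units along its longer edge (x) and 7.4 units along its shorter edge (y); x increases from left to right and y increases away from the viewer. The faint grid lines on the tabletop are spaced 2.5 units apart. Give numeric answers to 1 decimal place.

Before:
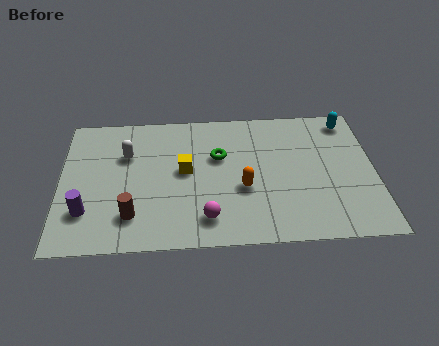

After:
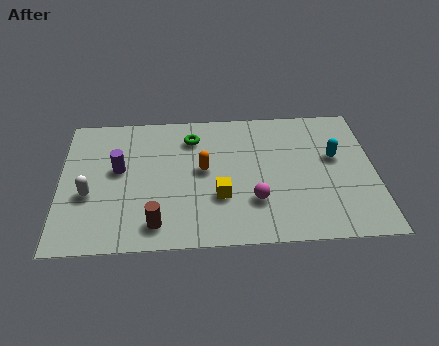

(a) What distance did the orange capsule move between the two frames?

1.9

From (6.9, 2.9) to (5.4, 4.0), the orange capsule covered √(1.5² + 1.1²) ≈ 1.9 units.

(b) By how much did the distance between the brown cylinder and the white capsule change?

-0.3

Before: roughly 3.3 units apart; after: 3.0. That's 0.3 units closer together.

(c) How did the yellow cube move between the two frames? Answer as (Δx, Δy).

(1.3, -1.5)

The yellow cube was at about (4.7, 4.0) and moved to about (6.0, 2.5).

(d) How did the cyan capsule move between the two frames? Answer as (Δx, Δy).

(-0.6, -2.0)

The cyan capsule was at about (11.0, 6.4) and moved to about (10.4, 4.4).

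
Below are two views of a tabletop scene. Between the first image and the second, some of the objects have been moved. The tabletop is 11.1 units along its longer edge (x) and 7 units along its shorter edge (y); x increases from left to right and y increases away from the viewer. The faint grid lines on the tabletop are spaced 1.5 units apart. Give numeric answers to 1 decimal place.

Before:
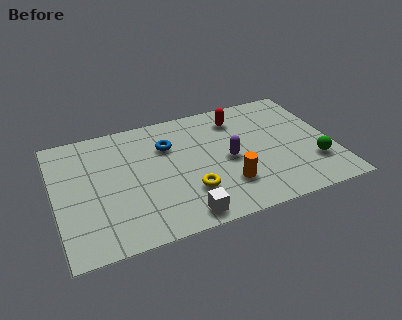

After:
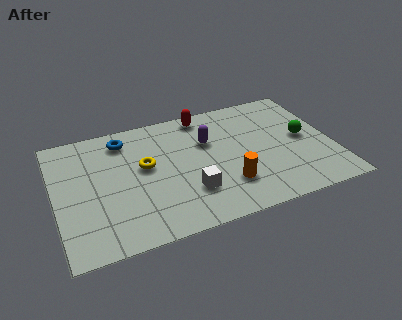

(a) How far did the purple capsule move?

1.5

The purple capsule moved from about (6.9, 3.3) to (6.2, 4.6), a distance of √(0.7² + 1.3²) ≈ 1.5.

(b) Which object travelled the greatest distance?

the yellow torus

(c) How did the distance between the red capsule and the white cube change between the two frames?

-1.2

They were about 5.5 units apart before and 4.3 after — 1.2 units closer together.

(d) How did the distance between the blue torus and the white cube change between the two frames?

+0.3

They were about 4.1 units apart before and 4.4 after — 0.3 units further apart.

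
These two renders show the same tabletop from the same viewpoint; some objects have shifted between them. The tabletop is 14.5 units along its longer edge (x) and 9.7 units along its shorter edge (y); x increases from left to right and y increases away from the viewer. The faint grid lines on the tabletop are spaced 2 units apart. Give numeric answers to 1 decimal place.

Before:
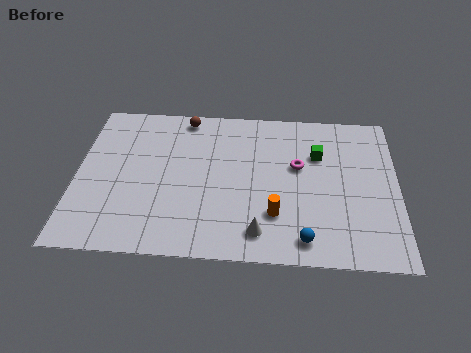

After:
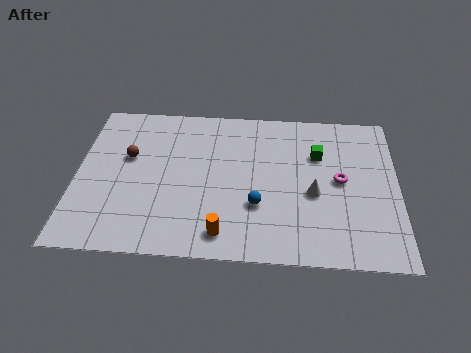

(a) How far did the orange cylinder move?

2.6

The orange cylinder moved from about (9.0, 2.7) to (6.7, 1.4), a distance of √(2.3² + 1.3²) ≈ 2.6.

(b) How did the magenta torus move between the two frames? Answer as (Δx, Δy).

(1.9, -0.8)

The magenta torus was at about (10.0, 5.8) and moved to about (11.9, 5.0).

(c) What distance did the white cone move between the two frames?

3.5

The white cone moved from about (8.3, 1.6) to (10.7, 4.1), a distance of √(2.4² + 2.5²) ≈ 3.5.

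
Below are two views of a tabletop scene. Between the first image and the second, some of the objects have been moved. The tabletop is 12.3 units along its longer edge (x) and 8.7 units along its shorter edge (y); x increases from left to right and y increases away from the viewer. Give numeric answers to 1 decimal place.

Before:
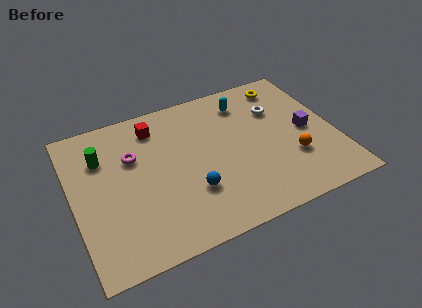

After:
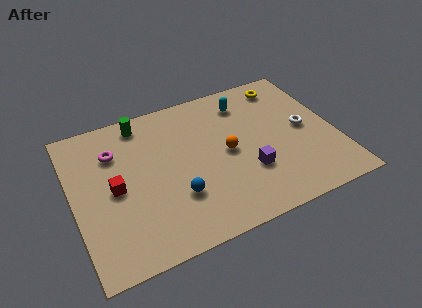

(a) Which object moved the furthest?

the red cube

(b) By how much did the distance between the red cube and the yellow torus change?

+2.8

The distance was about 6.3 in the first image and 9.1 in the second, so they moved 2.8 units further apart.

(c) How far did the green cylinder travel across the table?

2.4

The green cylinder was near (1.5, 6.2) before and (3.5, 7.6) after, so it travelled √(2.0² + 1.4²) ≈ 2.4 units.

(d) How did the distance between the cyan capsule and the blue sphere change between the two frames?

+0.4

The distance was about 5.3 in the first image and 5.7 in the second, so they moved 0.4 units further apart.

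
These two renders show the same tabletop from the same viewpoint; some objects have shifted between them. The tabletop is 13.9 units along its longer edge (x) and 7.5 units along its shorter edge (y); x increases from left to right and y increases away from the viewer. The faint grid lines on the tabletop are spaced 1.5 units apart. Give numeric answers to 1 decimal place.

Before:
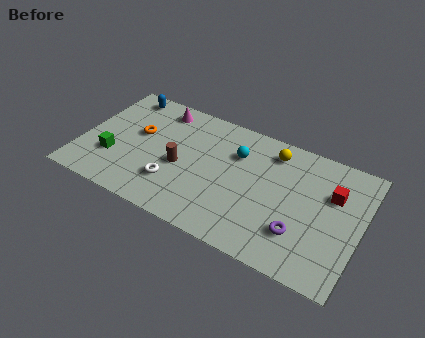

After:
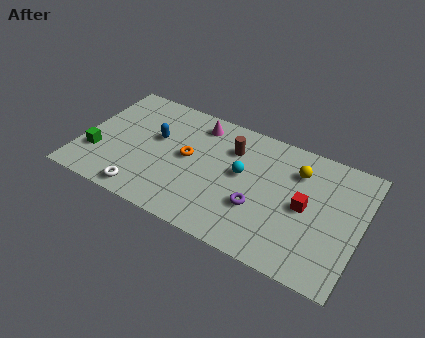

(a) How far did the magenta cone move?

2.0

From (3.5, 6.4) to (5.5, 6.3), the magenta cone covered √(2.0² + 0.1²) ≈ 2.0 units.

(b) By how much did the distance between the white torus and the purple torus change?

-0.5

Before: roughly 6.3 units apart; after: 5.8. That's 0.5 units closer together.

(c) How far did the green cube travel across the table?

0.8

The green cube was near (1.7, 2.4) before and (0.9, 2.3) after, so it travelled √(0.8² + 0.1²) ≈ 0.8 units.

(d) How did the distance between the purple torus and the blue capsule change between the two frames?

-4.8

They were about 10.5 units apart before and 5.7 after — 4.8 units closer together.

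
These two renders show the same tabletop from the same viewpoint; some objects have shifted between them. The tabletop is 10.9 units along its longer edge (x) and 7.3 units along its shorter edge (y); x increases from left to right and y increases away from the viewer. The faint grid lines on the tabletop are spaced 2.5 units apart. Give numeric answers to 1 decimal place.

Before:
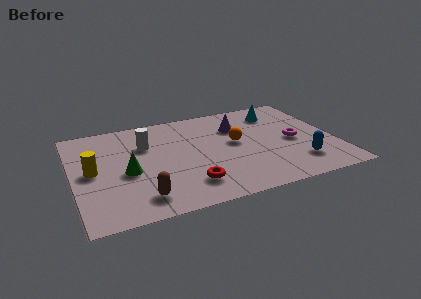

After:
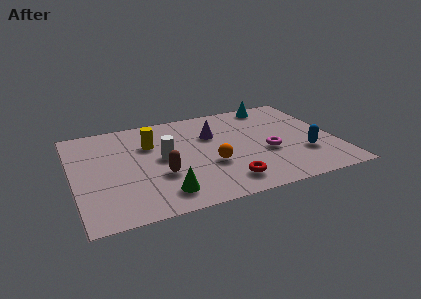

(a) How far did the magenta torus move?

1.3

The magenta torus moved from about (9.2, 3.4) to (8.0, 2.9), a distance of √(1.2² + 0.5²) ≈ 1.3.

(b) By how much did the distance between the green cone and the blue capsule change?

-1.1

They were about 7.2 units apart before and 6.1 after — 1.1 units closer together.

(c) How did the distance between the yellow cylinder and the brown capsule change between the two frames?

-0.6

Before: roughly 3.0 units apart; after: 2.4. That's 0.6 units closer together.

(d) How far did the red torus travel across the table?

1.5

The red torus was near (4.6, 1.6) before and (6.1, 1.3) after, so it travelled √(1.5² + 0.3²) ≈ 1.5 units.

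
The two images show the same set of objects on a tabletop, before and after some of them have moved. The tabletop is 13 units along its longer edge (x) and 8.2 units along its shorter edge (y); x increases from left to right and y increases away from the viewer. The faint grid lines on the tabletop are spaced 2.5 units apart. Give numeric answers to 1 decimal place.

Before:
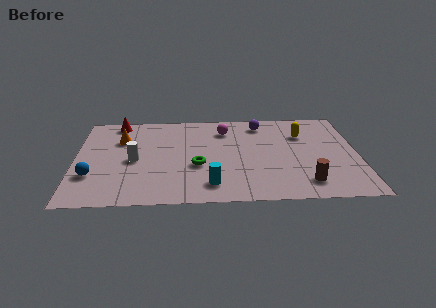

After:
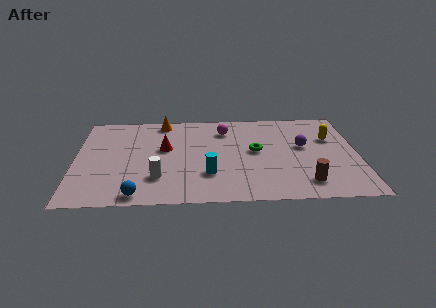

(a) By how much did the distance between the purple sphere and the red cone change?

-0.3

Before: roughly 6.7 units apart; after: 6.4. That's 0.3 units closer together.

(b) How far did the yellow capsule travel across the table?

1.4

From (10.5, 5.8) to (11.8, 5.4), the yellow capsule covered √(1.3² + 0.4²) ≈ 1.4 units.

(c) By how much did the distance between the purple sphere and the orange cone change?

+0.4

Before: roughly 6.6 units apart; after: 7.0. That's 0.4 units further apart.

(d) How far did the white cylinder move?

1.9

From (2.7, 3.8) to (3.8, 2.2), the white cylinder covered √(1.1² + 1.6²) ≈ 1.9 units.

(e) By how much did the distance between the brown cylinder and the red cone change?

-3.2

They were about 10.4 units apart before and 7.2 after — 3.2 units closer together.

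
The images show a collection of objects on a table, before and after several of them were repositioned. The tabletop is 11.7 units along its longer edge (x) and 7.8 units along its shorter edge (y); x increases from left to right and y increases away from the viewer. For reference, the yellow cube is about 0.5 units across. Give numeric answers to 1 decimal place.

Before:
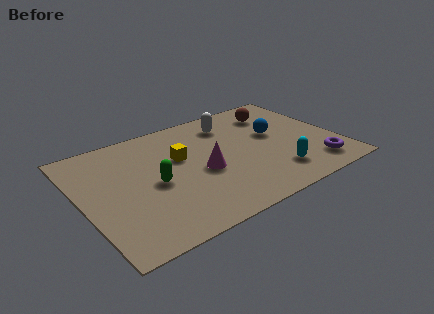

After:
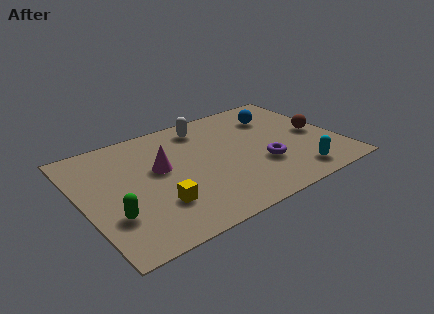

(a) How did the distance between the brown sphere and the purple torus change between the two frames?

-1.8

Before: roughly 4.8 units apart; after: 3.0. That's 1.8 units closer together.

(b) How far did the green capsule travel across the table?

2.4

The green capsule moved from about (3.2, 3.6) to (1.1, 2.4), a distance of √(2.1² + 1.2²) ≈ 2.4.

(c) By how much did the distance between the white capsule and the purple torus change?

-1.3

Before: roughly 5.7 units apart; after: 4.4. That's 1.3 units closer together.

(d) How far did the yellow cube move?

3.0

The yellow cube was near (4.6, 4.8) before and (3.1, 2.2) after, so it travelled √(1.5² + 2.6²) ≈ 3.0 units.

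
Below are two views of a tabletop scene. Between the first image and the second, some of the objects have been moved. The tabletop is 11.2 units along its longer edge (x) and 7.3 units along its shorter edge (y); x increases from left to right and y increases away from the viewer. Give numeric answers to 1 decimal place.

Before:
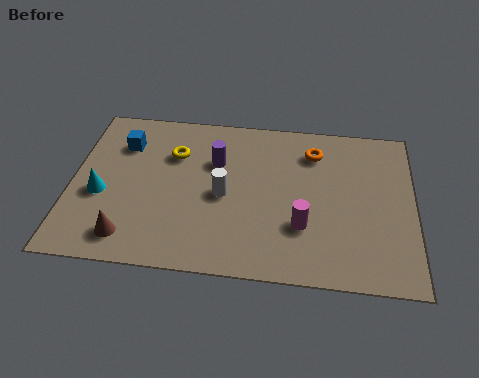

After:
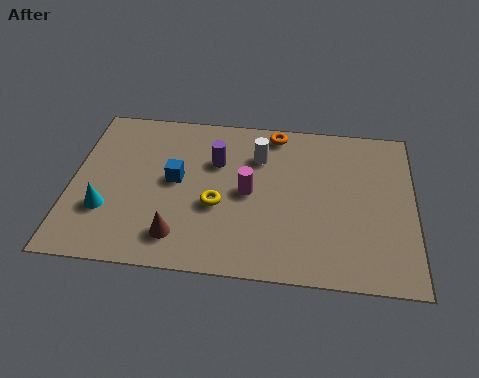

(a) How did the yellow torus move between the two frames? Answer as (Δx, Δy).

(1.5, -2.2)

The yellow torus started near (3.3, 5.1) and ended near (4.8, 2.9).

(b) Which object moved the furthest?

the yellow torus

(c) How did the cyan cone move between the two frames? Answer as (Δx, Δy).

(0.2, -0.7)

The cyan cone started near (1.0, 3.0) and ended near (1.2, 2.3).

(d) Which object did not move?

the purple cylinder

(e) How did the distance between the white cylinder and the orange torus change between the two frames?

-2.4

Before: roughly 3.7 units apart; after: 1.3. That's 2.4 units closer together.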